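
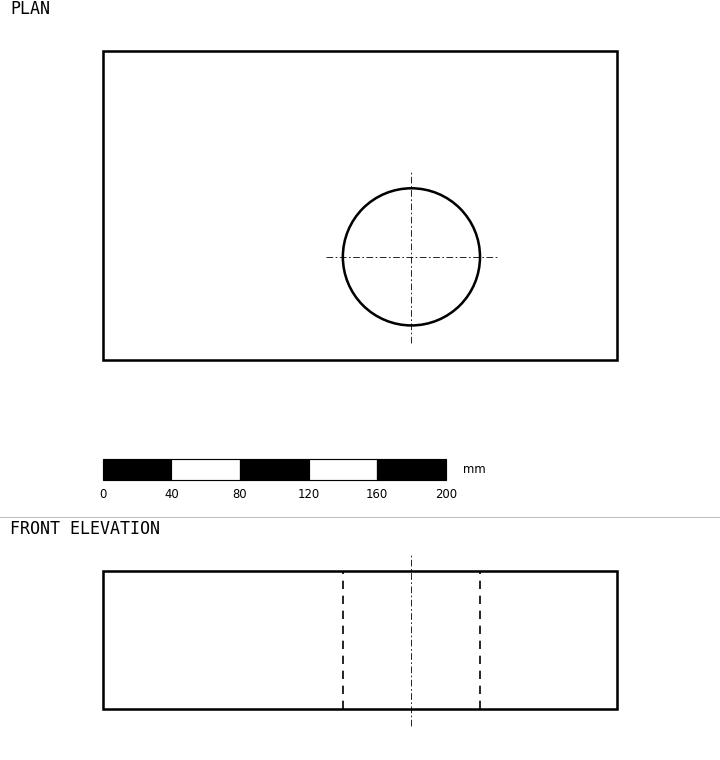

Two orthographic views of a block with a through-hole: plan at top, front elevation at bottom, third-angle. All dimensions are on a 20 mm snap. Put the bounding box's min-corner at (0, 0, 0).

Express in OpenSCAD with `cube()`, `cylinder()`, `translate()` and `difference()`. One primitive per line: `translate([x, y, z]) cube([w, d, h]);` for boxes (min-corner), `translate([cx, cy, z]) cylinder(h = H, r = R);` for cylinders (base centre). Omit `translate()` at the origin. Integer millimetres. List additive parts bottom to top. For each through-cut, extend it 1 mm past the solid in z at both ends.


difference() {
  cube([300, 180, 80]);
  translate([180, 60, -1]) cylinder(h = 82, r = 40);
}


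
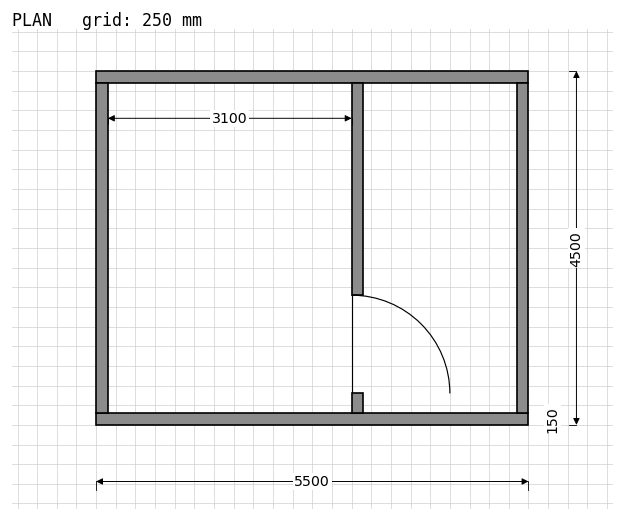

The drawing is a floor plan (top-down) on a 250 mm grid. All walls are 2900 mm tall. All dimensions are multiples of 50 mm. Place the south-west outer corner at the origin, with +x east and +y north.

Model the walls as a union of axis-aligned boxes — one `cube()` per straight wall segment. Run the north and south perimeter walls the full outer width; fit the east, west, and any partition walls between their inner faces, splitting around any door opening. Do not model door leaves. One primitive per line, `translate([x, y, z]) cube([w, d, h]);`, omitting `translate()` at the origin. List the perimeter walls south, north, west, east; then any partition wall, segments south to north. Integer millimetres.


cube([5500, 150, 2900]);
translate([0, 4350, 0]) cube([5500, 150, 2900]);
translate([0, 150, 0]) cube([150, 4200, 2900]);
translate([5350, 150, 0]) cube([150, 4200, 2900]);
translate([3250, 150, 0]) cube([150, 250, 2900]);
translate([3250, 1650, 0]) cube([150, 2700, 2900]);


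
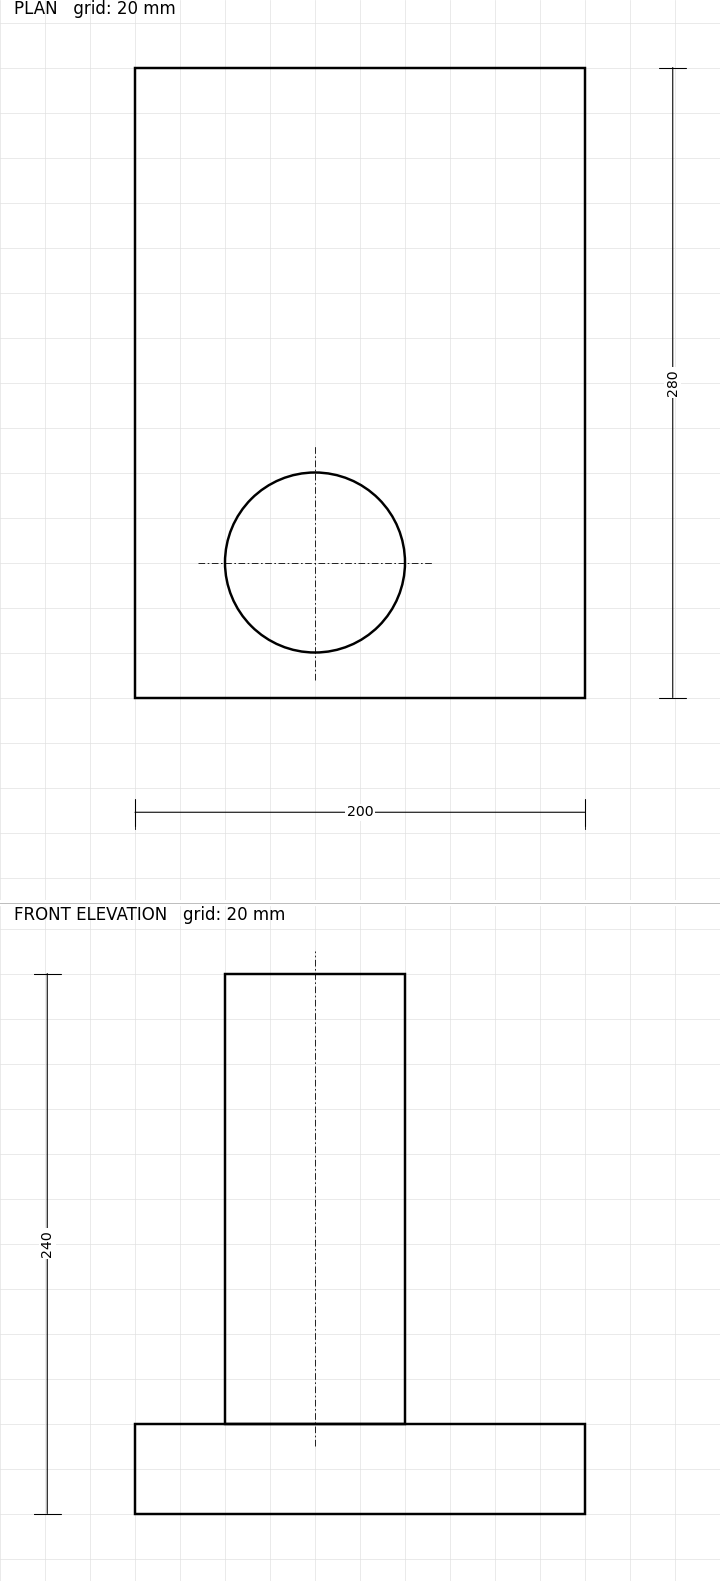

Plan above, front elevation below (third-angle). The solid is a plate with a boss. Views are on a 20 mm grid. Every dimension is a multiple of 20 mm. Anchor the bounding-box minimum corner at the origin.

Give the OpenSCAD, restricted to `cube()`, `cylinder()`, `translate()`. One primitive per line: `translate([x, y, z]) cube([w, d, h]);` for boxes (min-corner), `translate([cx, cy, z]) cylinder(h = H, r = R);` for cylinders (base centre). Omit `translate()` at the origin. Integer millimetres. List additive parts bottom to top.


cube([200, 280, 40]);
translate([80, 60, 40]) cylinder(h = 200, r = 40);


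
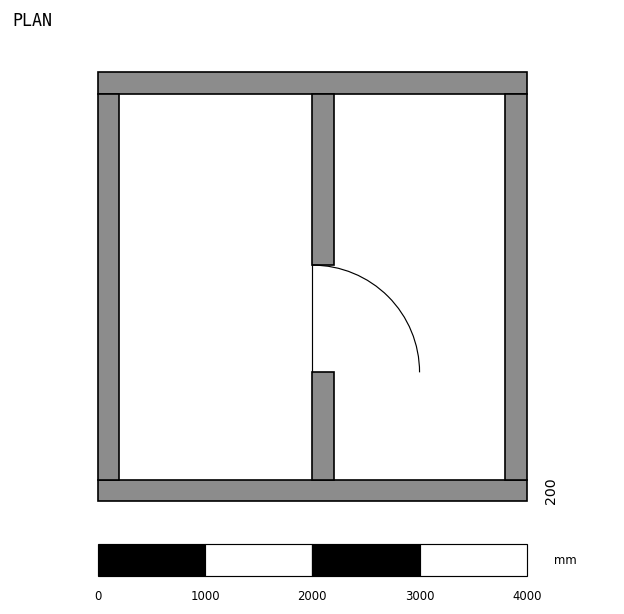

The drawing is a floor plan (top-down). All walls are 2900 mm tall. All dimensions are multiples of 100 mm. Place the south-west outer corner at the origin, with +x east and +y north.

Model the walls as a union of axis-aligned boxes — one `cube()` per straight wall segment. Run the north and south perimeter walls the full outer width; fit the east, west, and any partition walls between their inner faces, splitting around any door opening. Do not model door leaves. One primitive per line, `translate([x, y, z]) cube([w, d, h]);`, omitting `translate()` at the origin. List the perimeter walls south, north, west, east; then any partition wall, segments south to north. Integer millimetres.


cube([4000, 200, 2900]);
translate([0, 3800, 0]) cube([4000, 200, 2900]);
translate([0, 200, 0]) cube([200, 3600, 2900]);
translate([3800, 200, 0]) cube([200, 3600, 2900]);
translate([2000, 200, 0]) cube([200, 1000, 2900]);
translate([2000, 2200, 0]) cube([200, 1600, 2900]);


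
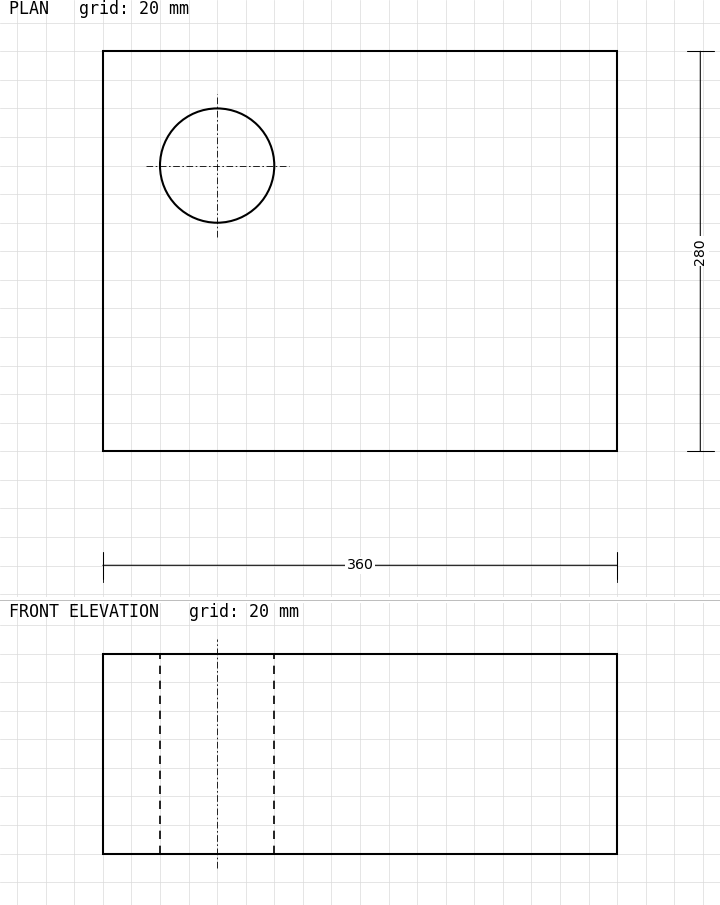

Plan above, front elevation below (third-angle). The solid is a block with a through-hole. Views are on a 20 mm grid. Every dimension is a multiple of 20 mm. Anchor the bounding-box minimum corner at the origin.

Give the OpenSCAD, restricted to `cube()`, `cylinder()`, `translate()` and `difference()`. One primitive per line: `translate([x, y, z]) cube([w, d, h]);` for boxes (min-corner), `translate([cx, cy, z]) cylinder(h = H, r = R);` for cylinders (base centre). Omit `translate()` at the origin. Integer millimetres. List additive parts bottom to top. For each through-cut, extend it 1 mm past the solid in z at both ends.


difference() {
  cube([360, 280, 140]);
  translate([80, 200, -1]) cylinder(h = 142, r = 40);
}


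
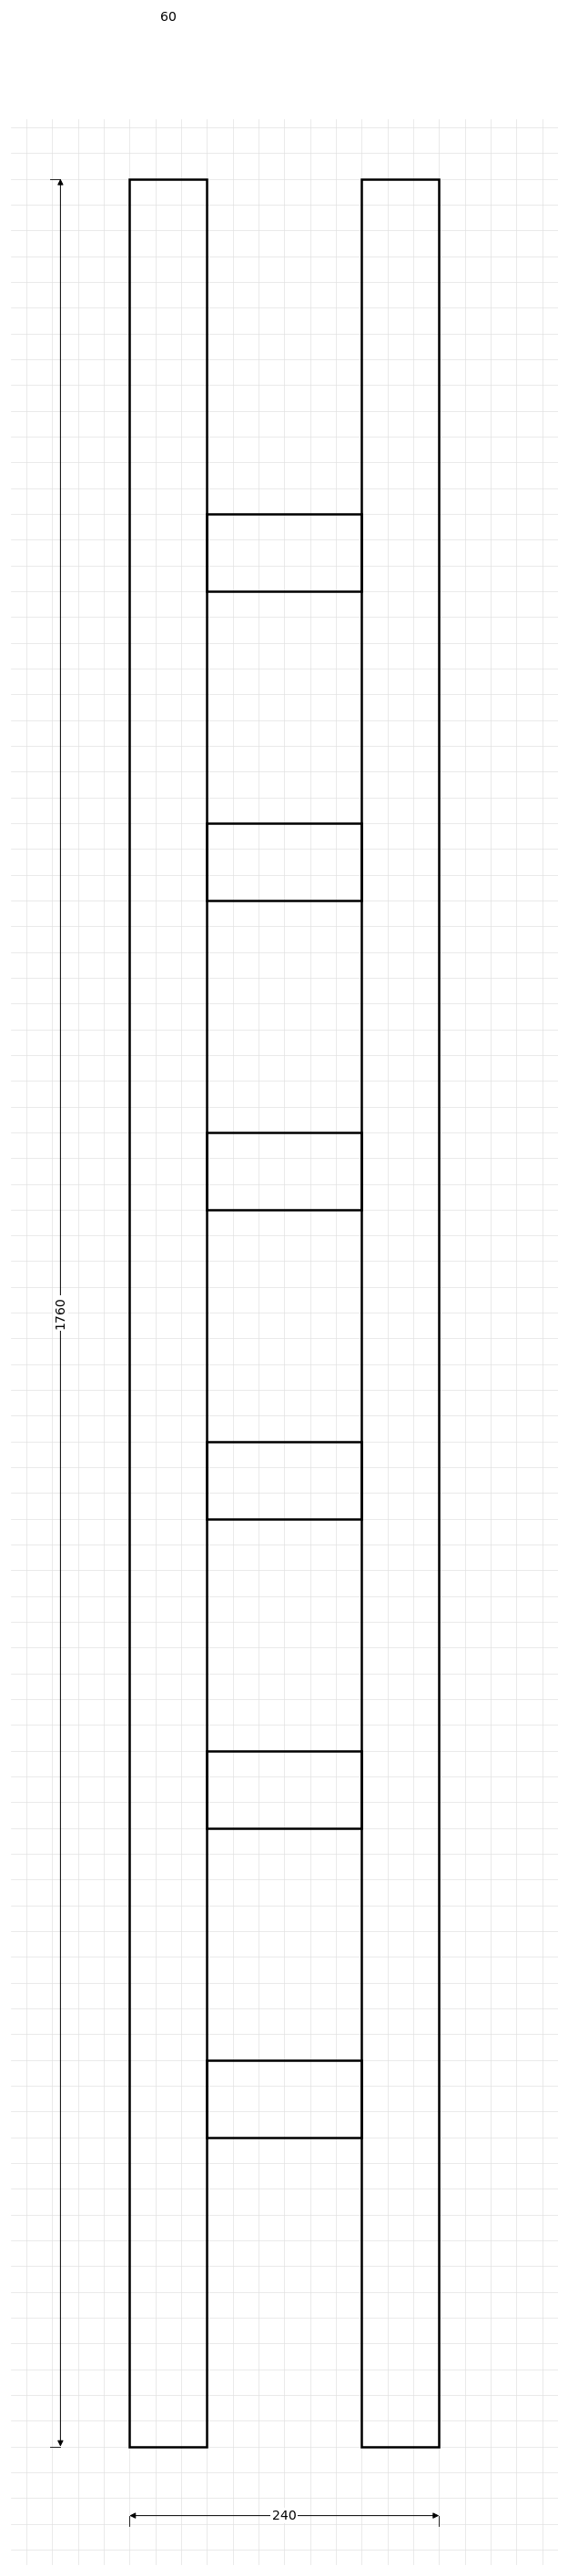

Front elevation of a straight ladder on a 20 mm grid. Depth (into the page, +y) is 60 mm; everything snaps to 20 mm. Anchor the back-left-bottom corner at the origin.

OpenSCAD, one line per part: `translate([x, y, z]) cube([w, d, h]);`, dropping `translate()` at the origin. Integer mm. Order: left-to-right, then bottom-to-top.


cube([60, 60, 1760]);
translate([60, 0, 240]) cube([120, 60, 60]);
translate([60, 0, 480]) cube([120, 60, 60]);
translate([60, 0, 720]) cube([120, 60, 60]);
translate([60, 0, 960]) cube([120, 60, 60]);
translate([60, 0, 1200]) cube([120, 60, 60]);
translate([60, 0, 1440]) cube([120, 60, 60]);
translate([180, 0, 0]) cube([60, 60, 1760]);


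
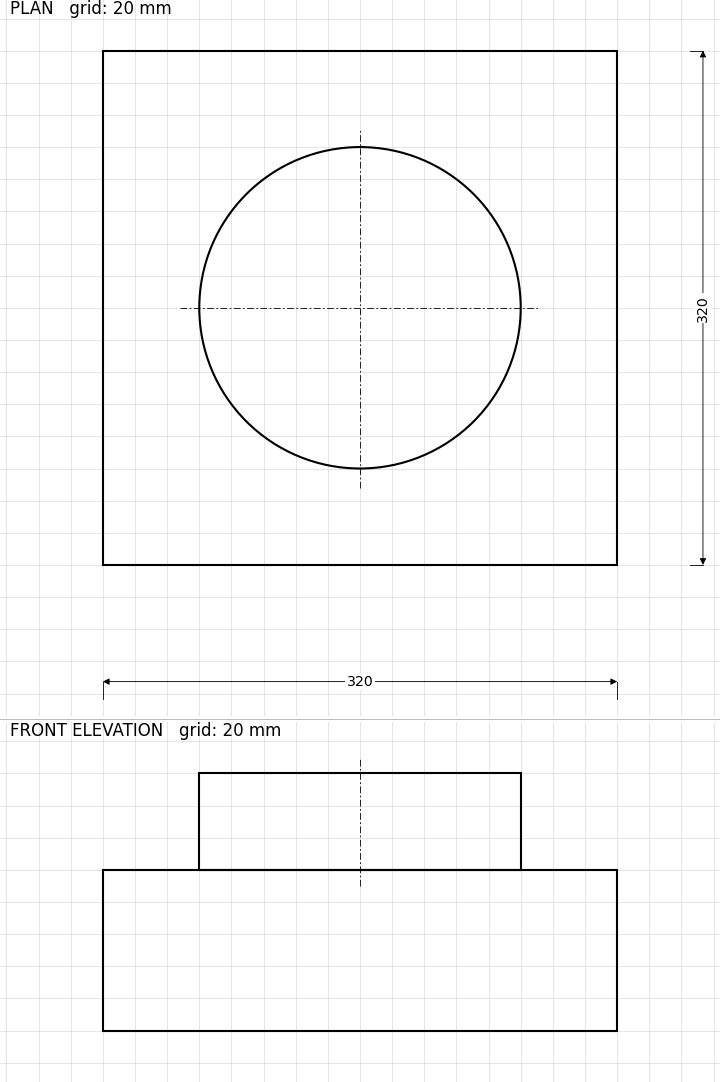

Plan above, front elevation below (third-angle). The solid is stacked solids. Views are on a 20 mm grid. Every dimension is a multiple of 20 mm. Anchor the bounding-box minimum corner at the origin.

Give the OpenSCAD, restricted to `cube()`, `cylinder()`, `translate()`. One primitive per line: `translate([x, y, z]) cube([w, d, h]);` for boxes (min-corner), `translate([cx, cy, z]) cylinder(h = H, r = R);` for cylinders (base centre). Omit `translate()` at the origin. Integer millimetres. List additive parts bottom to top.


cube([320, 320, 100]);
translate([160, 160, 100]) cylinder(h = 60, r = 100);


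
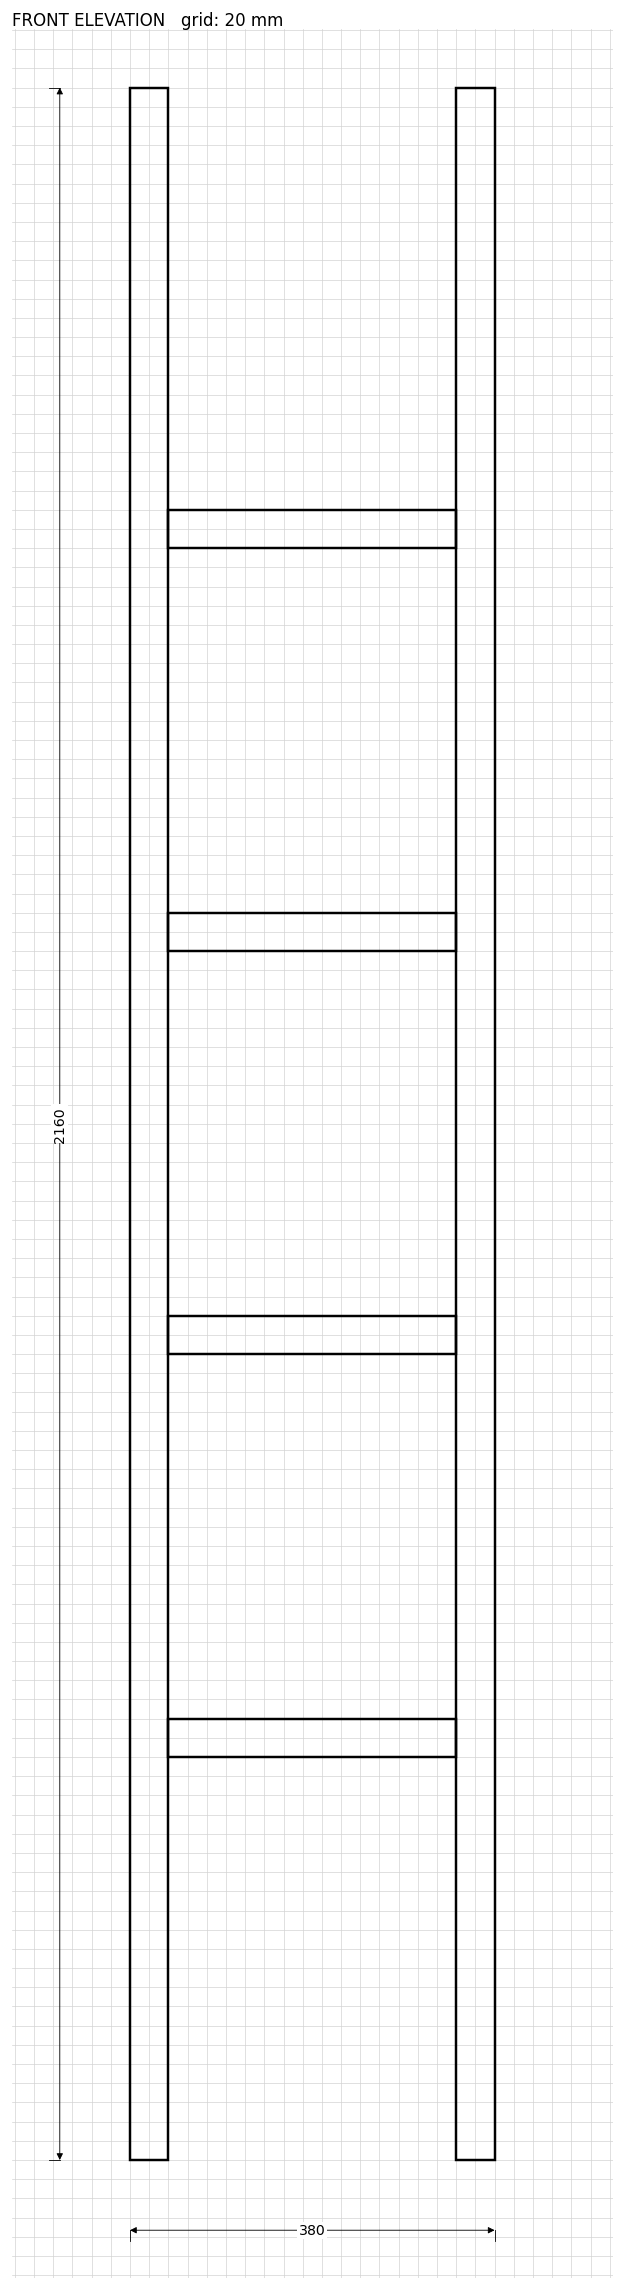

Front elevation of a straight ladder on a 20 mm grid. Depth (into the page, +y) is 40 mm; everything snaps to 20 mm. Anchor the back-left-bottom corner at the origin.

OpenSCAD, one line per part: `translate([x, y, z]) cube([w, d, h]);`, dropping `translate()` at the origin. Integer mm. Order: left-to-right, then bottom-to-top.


cube([40, 40, 2160]);
translate([40, 0, 420]) cube([300, 40, 40]);
translate([40, 0, 840]) cube([300, 40, 40]);
translate([40, 0, 1260]) cube([300, 40, 40]);
translate([40, 0, 1680]) cube([300, 40, 40]);
translate([340, 0, 0]) cube([40, 40, 2160]);


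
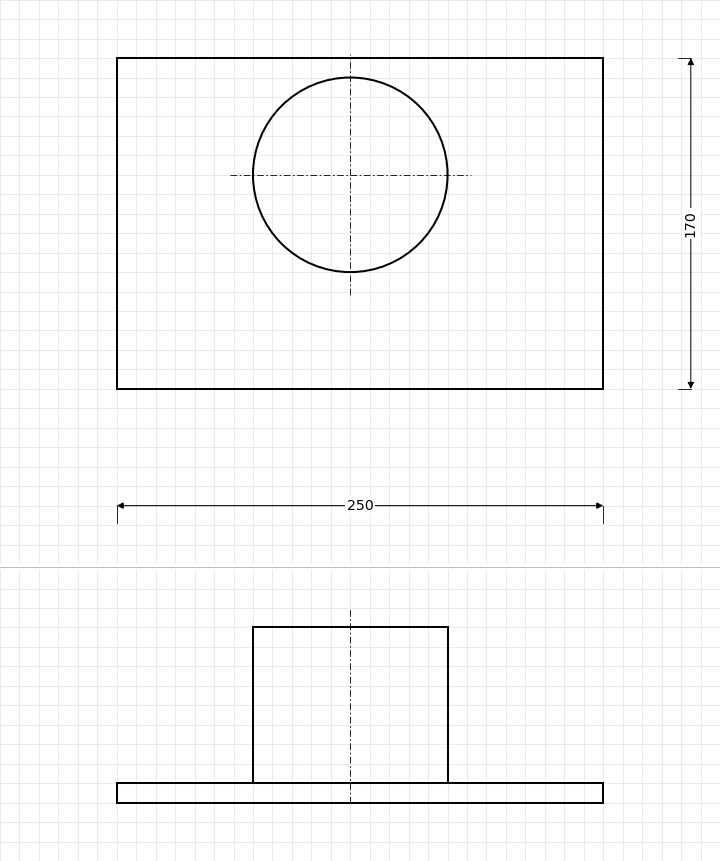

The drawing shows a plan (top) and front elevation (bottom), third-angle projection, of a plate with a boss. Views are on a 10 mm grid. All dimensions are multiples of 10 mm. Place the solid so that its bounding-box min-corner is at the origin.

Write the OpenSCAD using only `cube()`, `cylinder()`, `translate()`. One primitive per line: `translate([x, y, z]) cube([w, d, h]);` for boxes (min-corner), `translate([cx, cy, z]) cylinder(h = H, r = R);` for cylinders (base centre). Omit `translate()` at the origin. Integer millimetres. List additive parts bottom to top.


cube([250, 170, 10]);
translate([120, 110, 10]) cylinder(h = 80, r = 50);


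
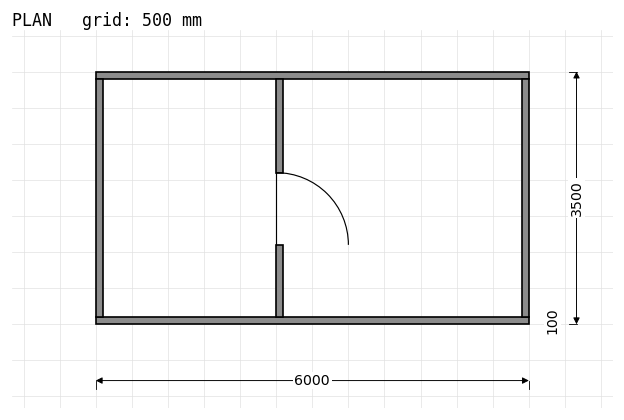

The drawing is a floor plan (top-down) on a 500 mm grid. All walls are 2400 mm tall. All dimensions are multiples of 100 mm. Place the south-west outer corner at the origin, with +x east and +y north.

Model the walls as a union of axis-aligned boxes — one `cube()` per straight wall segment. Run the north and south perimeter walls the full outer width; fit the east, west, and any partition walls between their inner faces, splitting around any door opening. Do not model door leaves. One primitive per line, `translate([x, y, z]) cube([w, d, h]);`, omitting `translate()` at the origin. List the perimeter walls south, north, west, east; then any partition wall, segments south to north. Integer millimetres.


cube([6000, 100, 2400]);
translate([0, 3400, 0]) cube([6000, 100, 2400]);
translate([0, 100, 0]) cube([100, 3300, 2400]);
translate([5900, 100, 0]) cube([100, 3300, 2400]);
translate([2500, 100, 0]) cube([100, 1000, 2400]);
translate([2500, 2100, 0]) cube([100, 1300, 2400]);


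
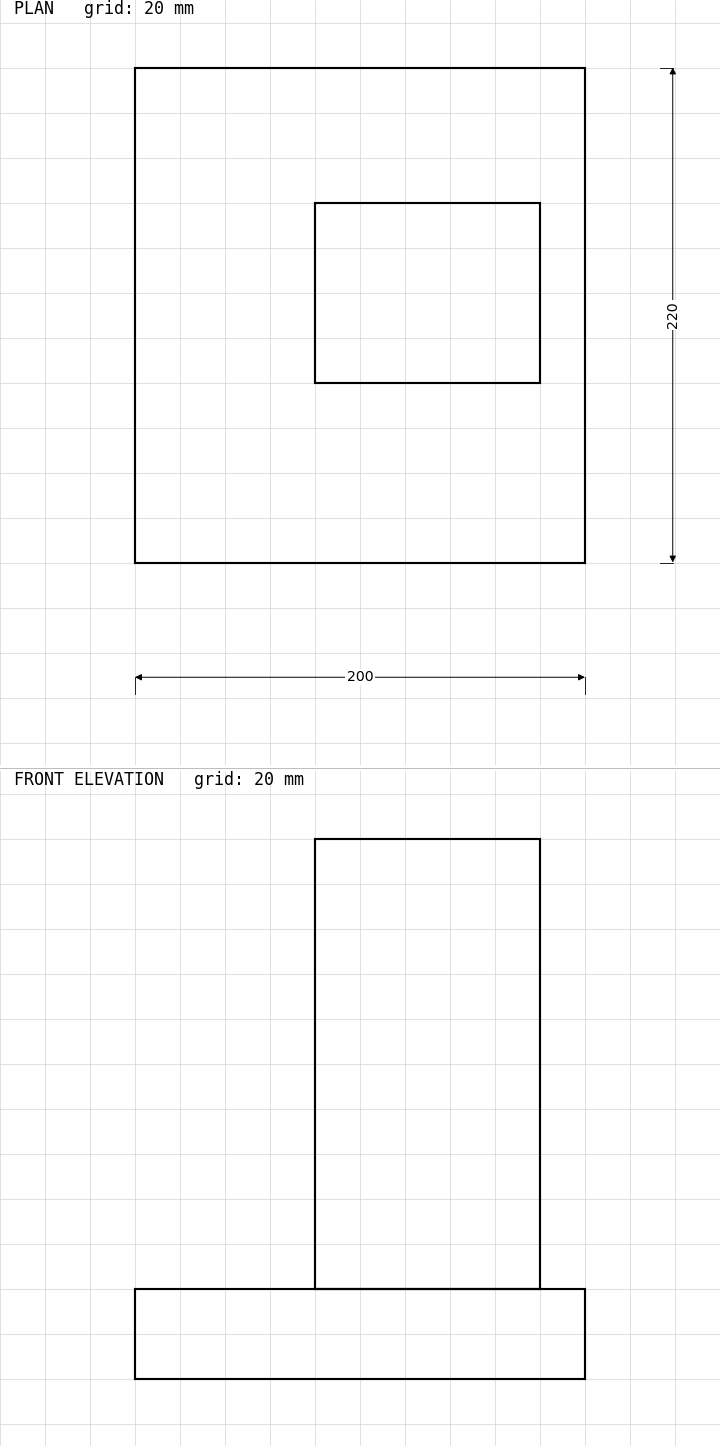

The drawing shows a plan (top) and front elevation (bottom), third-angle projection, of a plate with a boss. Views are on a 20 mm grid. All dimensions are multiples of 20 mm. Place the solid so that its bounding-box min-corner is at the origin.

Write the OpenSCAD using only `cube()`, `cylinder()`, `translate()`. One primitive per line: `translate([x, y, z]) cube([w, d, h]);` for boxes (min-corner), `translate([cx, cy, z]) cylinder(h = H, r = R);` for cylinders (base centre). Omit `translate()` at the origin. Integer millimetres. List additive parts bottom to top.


cube([200, 220, 40]);
translate([80, 80, 40]) cube([100, 80, 200]);


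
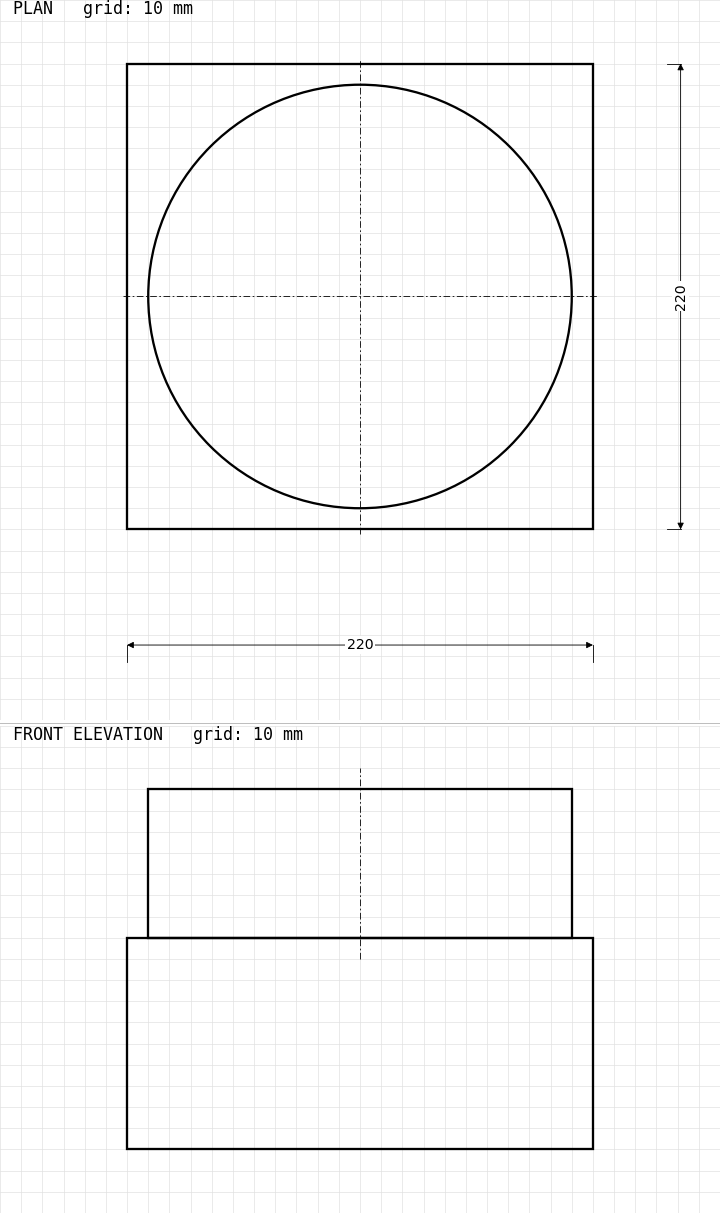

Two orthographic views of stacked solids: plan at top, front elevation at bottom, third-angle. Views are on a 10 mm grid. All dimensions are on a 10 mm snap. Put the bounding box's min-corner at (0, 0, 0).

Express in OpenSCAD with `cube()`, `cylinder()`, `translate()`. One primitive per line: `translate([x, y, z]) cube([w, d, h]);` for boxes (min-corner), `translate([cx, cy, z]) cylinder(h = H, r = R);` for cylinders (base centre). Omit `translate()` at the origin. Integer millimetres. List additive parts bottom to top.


cube([220, 220, 100]);
translate([110, 110, 100]) cylinder(h = 70, r = 100);


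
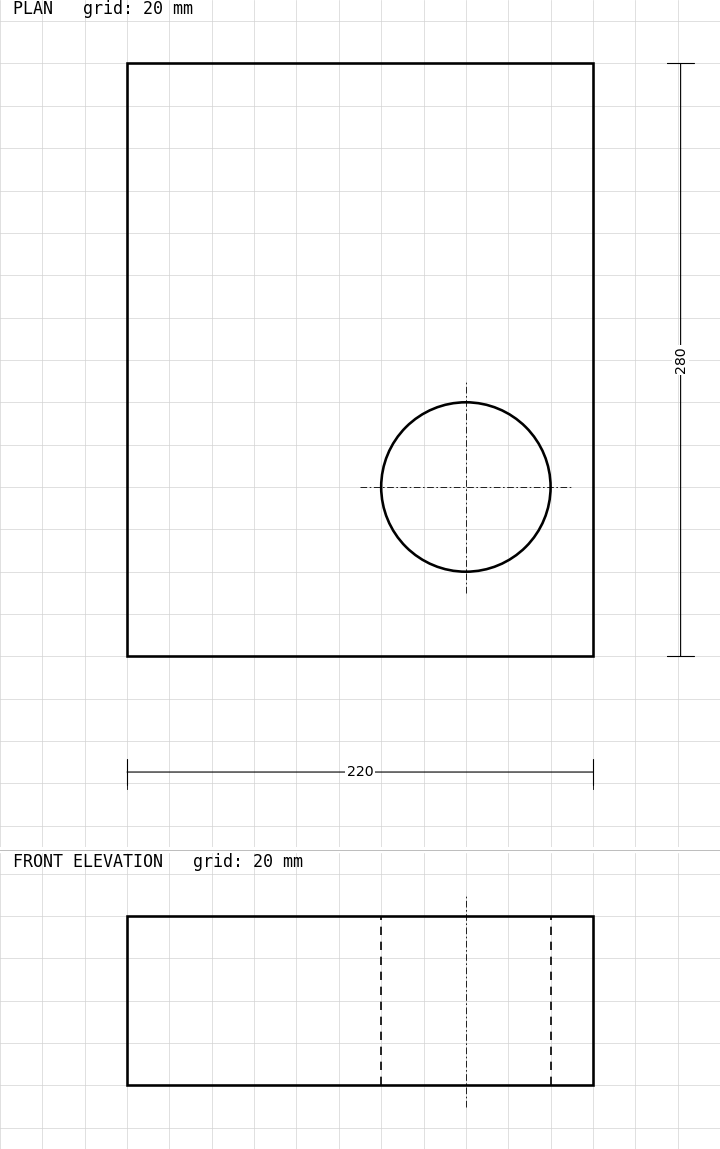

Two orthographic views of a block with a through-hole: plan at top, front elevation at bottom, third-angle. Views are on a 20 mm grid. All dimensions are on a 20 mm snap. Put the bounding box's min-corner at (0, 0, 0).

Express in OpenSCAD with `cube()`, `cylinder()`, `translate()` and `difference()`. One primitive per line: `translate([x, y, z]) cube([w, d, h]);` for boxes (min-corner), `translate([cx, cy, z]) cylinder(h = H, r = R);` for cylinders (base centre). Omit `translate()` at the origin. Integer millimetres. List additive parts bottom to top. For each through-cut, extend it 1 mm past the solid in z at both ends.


difference() {
  cube([220, 280, 80]);
  translate([160, 80, -1]) cylinder(h = 82, r = 40);
}


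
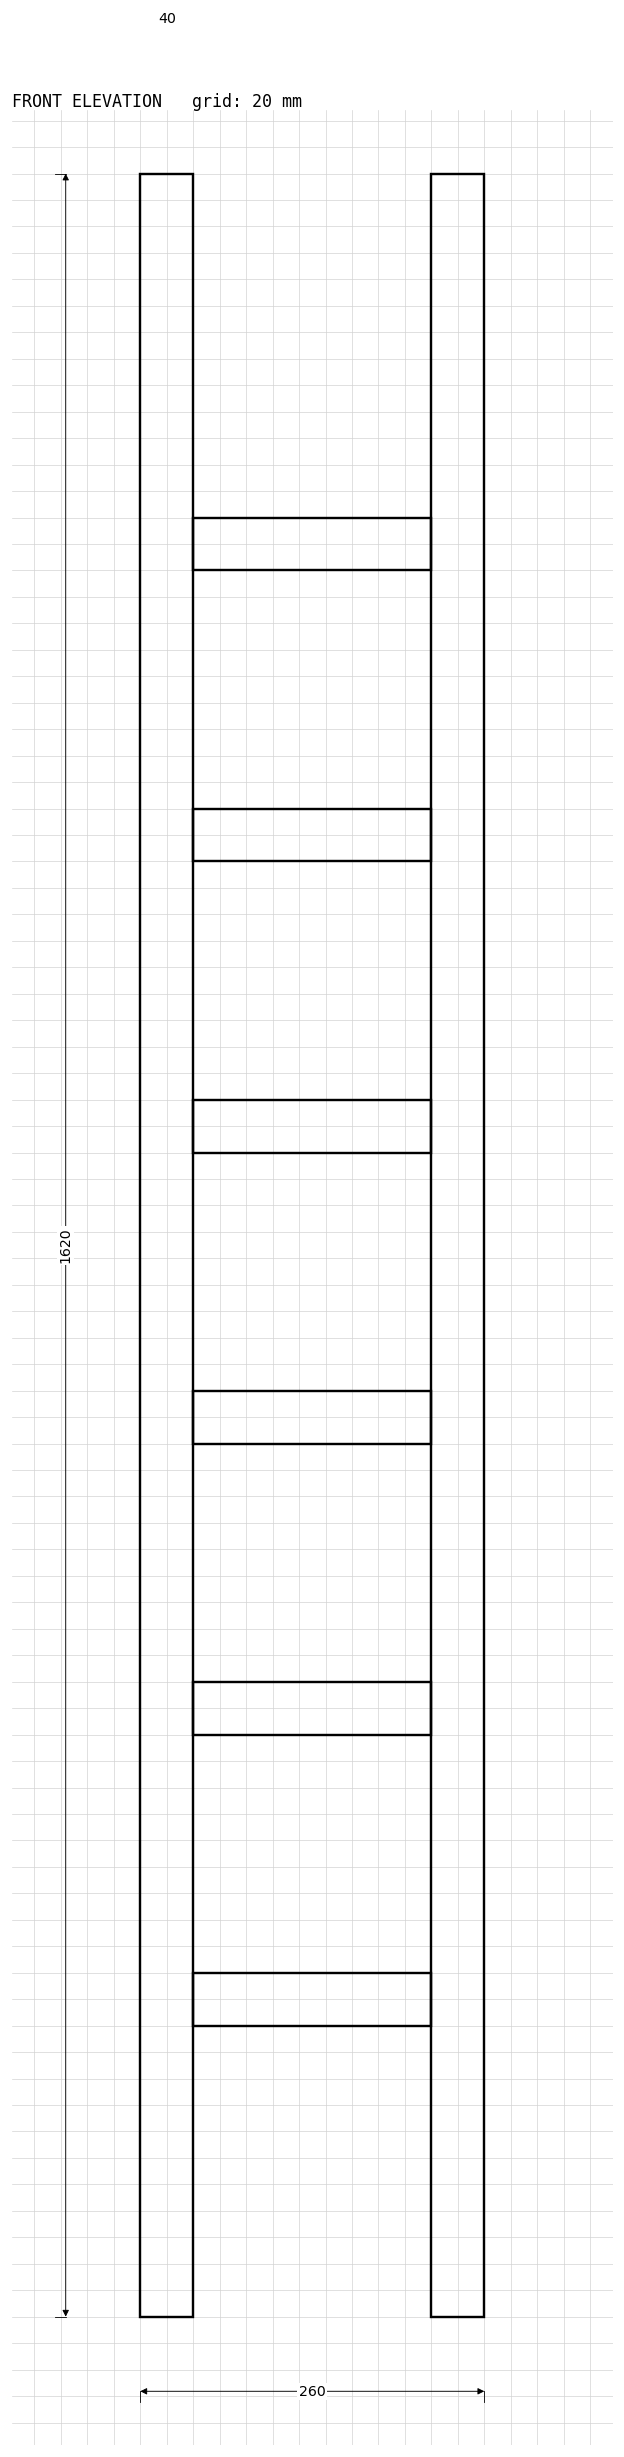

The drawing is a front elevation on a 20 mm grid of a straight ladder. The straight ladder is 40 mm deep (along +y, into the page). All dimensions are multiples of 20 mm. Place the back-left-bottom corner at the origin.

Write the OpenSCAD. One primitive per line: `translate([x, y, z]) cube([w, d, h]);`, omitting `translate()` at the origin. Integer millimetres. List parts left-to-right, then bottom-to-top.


cube([40, 40, 1620]);
translate([40, 0, 220]) cube([180, 40, 40]);
translate([40, 0, 440]) cube([180, 40, 40]);
translate([40, 0, 660]) cube([180, 40, 40]);
translate([40, 0, 880]) cube([180, 40, 40]);
translate([40, 0, 1100]) cube([180, 40, 40]);
translate([40, 0, 1320]) cube([180, 40, 40]);
translate([220, 0, 0]) cube([40, 40, 1620]);


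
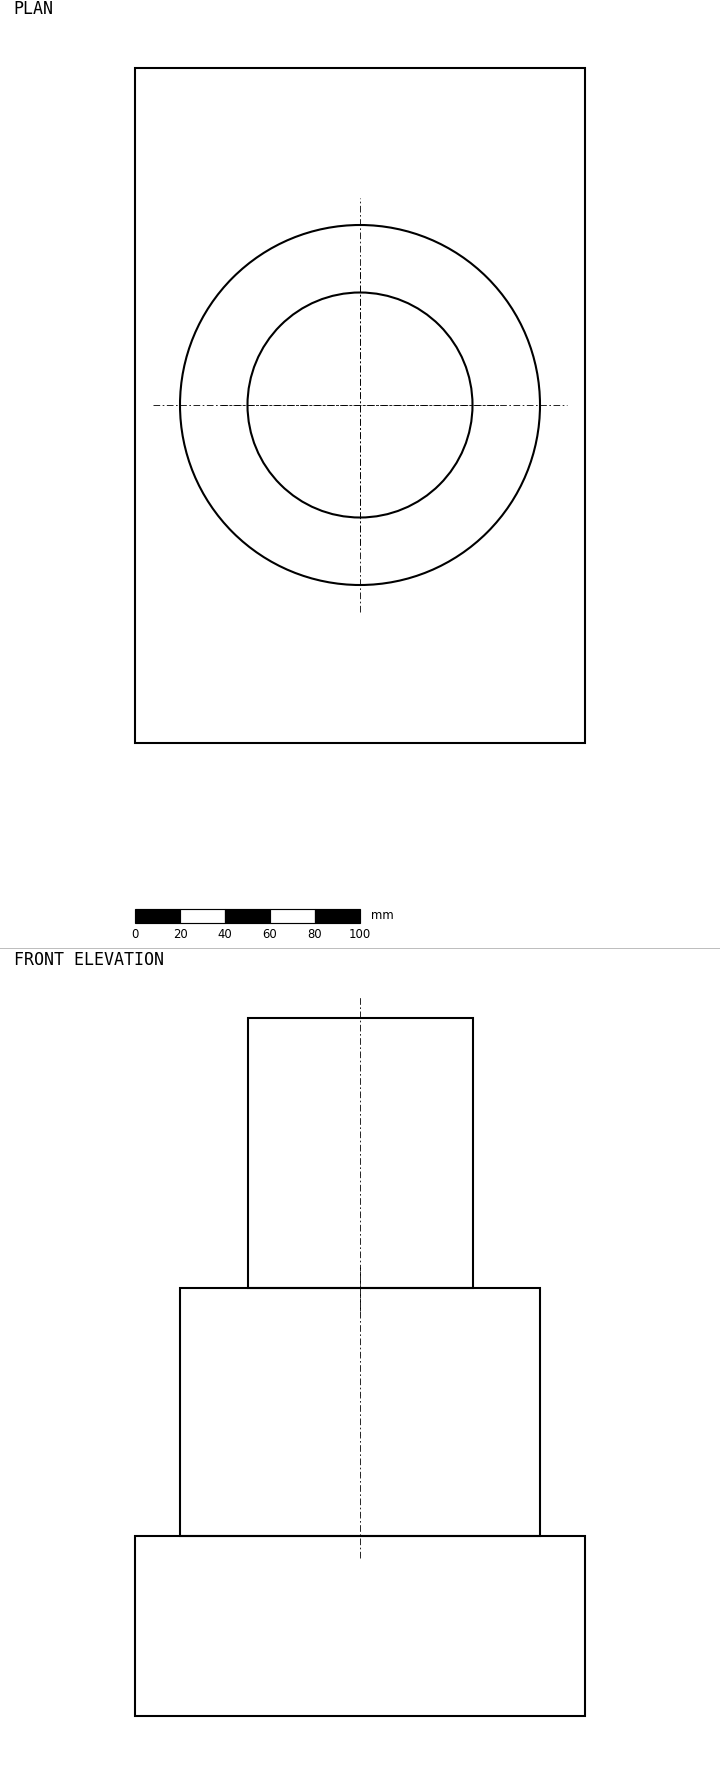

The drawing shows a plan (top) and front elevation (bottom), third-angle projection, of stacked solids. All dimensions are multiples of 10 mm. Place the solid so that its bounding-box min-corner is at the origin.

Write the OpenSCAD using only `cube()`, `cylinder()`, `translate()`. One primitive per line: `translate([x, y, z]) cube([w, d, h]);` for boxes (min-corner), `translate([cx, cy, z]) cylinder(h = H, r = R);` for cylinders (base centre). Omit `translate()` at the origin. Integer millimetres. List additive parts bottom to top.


cube([200, 300, 80]);
translate([100, 150, 80]) cylinder(h = 110, r = 80);
translate([100, 150, 190]) cylinder(h = 120, r = 50);


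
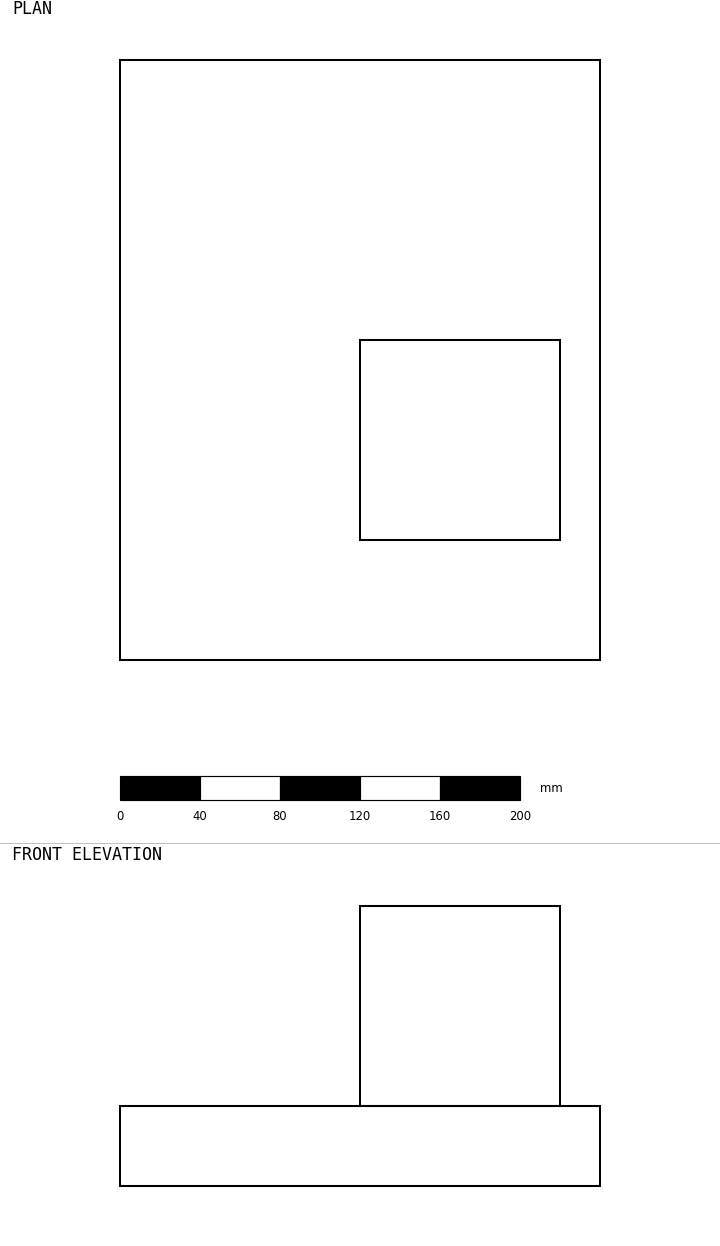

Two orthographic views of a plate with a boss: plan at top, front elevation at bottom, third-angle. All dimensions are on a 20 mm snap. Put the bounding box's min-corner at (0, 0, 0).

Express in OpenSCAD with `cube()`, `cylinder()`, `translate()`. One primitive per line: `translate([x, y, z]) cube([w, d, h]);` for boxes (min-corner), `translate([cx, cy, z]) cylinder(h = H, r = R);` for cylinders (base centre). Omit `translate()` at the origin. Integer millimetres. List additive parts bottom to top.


cube([240, 300, 40]);
translate([120, 60, 40]) cube([100, 100, 100]);


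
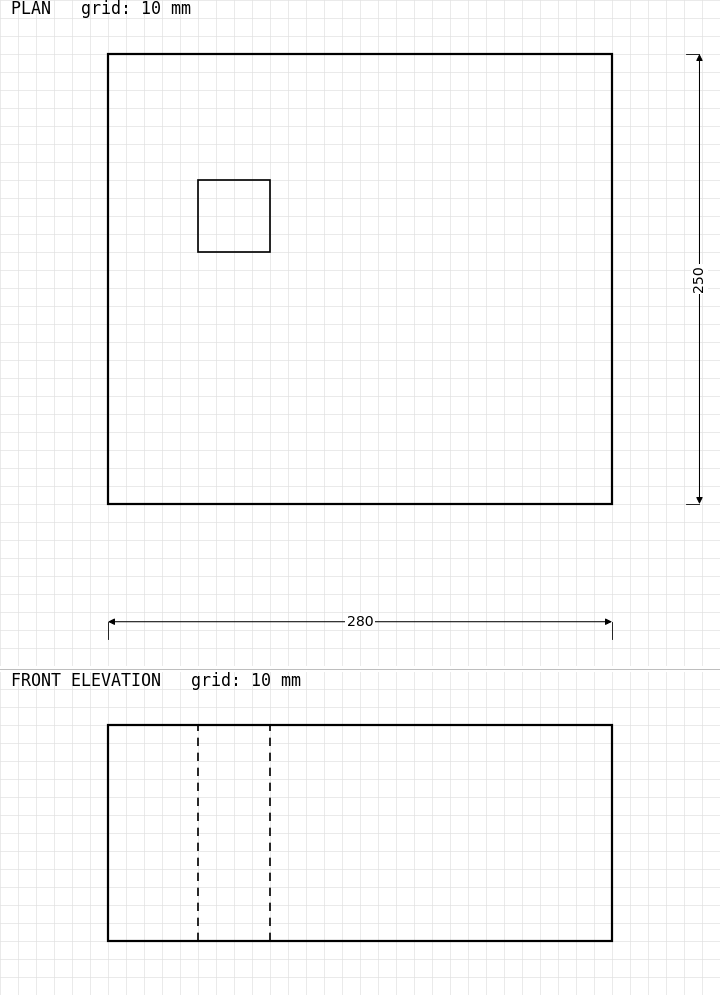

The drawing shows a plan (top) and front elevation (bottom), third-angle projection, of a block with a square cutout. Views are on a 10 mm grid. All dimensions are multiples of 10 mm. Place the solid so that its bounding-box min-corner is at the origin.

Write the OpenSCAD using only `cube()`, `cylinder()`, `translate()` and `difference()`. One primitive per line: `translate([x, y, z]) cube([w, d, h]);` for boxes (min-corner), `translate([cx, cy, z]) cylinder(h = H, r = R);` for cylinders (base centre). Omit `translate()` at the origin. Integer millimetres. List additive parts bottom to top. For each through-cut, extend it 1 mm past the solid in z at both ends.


difference() {
  cube([280, 250, 120]);
  translate([50, 140, -1]) cube([40, 40, 122]);
}


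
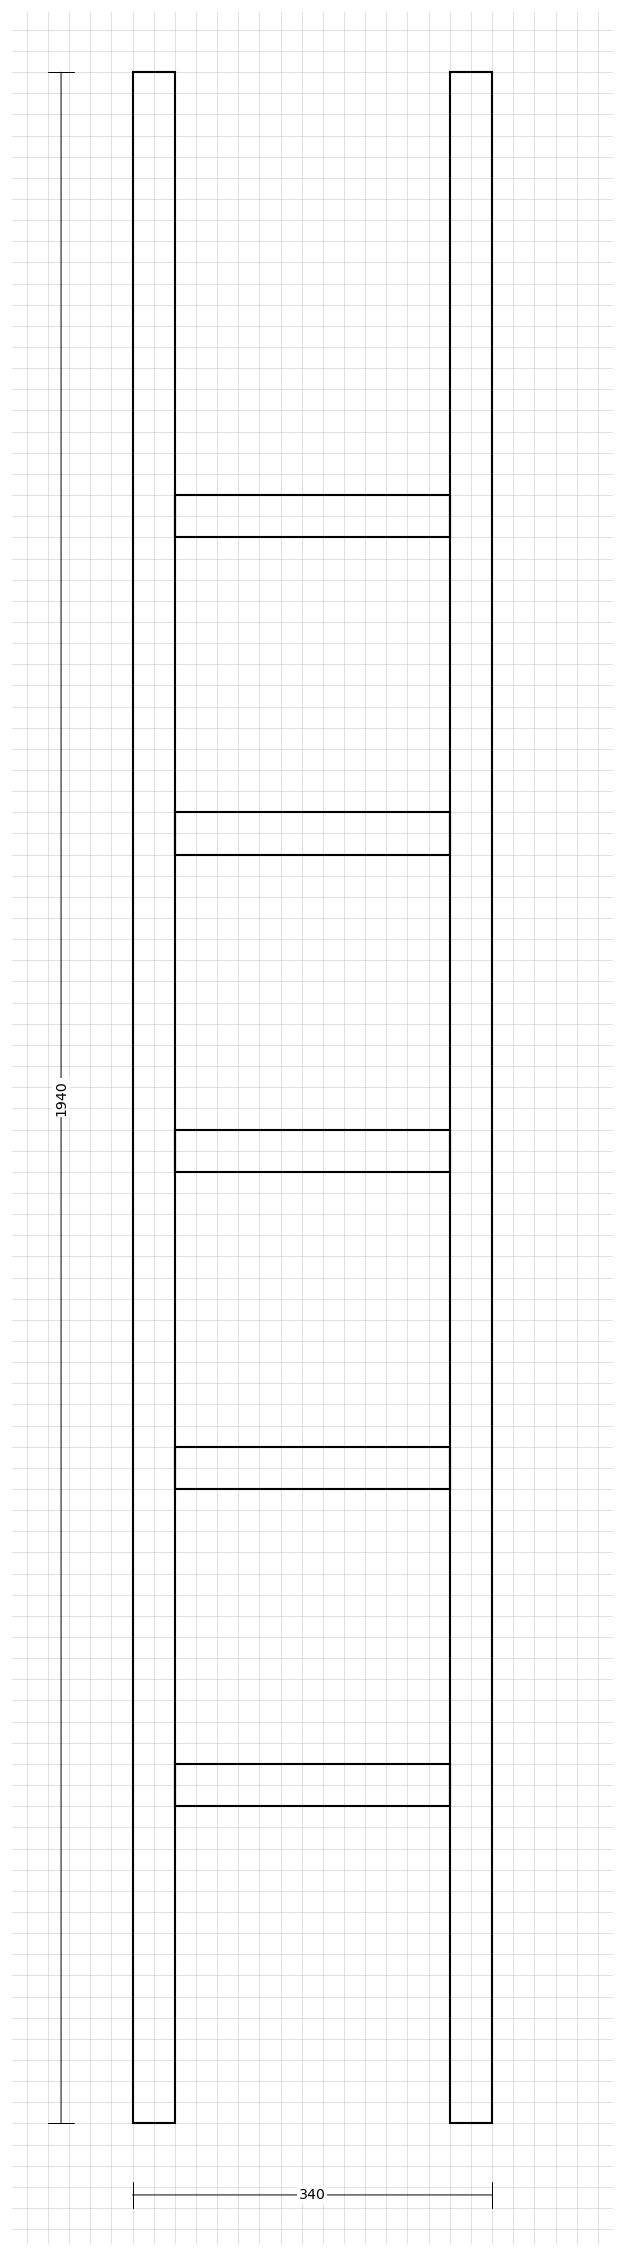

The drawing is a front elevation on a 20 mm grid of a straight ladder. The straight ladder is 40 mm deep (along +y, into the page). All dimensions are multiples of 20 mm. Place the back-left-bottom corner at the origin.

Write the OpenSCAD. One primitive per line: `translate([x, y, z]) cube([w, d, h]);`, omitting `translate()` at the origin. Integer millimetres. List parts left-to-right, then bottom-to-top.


cube([40, 40, 1940]);
translate([40, 0, 300]) cube([260, 40, 40]);
translate([40, 0, 600]) cube([260, 40, 40]);
translate([40, 0, 900]) cube([260, 40, 40]);
translate([40, 0, 1200]) cube([260, 40, 40]);
translate([40, 0, 1500]) cube([260, 40, 40]);
translate([300, 0, 0]) cube([40, 40, 1940]);


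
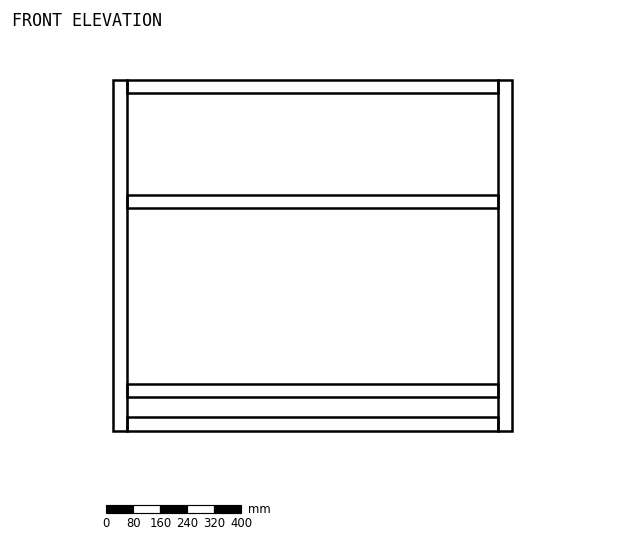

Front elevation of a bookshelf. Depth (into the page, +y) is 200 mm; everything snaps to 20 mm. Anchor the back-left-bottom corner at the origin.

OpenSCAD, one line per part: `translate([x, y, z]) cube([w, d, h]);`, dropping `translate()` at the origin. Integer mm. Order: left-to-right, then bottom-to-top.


cube([40, 200, 1040]);
translate([40, 0, 0]) cube([1100, 200, 40]);
translate([40, 0, 100]) cube([1100, 200, 40]);
translate([40, 0, 660]) cube([1100, 200, 40]);
translate([40, 0, 1000]) cube([1100, 200, 40]);
translate([1140, 0, 0]) cube([40, 200, 1040]);


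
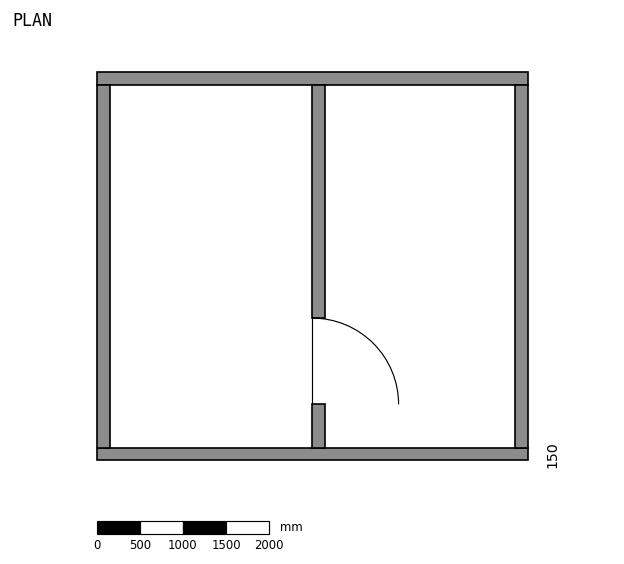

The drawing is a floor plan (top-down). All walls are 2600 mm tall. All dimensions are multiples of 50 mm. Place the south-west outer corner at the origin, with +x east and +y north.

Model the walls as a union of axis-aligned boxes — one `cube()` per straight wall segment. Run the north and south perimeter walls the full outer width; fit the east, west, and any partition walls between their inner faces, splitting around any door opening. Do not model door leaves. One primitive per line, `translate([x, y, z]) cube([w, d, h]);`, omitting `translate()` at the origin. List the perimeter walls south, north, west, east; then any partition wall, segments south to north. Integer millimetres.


cube([5000, 150, 2600]);
translate([0, 4350, 0]) cube([5000, 150, 2600]);
translate([0, 150, 0]) cube([150, 4200, 2600]);
translate([4850, 150, 0]) cube([150, 4200, 2600]);
translate([2500, 150, 0]) cube([150, 500, 2600]);
translate([2500, 1650, 0]) cube([150, 2700, 2600]);


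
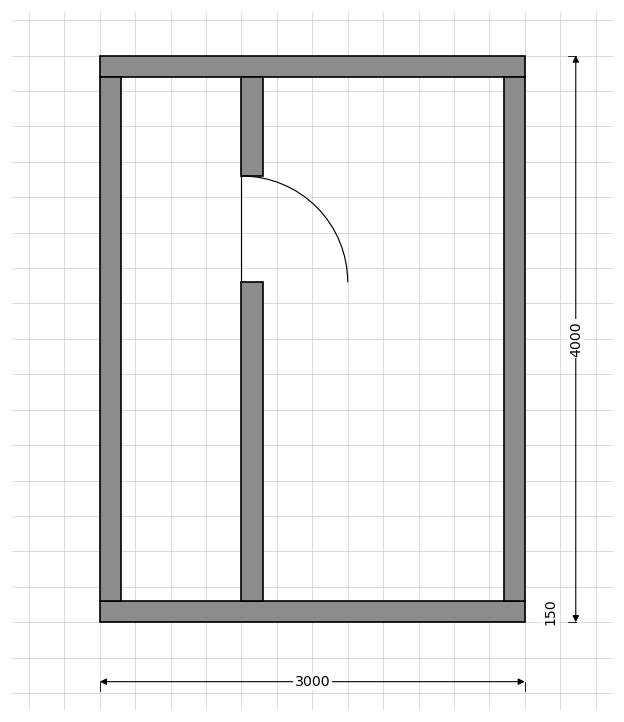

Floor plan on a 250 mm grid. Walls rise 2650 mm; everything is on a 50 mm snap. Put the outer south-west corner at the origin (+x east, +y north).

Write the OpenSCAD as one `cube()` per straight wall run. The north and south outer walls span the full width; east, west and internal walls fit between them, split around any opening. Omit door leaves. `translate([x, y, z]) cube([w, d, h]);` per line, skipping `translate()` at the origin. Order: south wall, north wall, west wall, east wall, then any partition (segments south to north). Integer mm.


cube([3000, 150, 2650]);
translate([0, 3850, 0]) cube([3000, 150, 2650]);
translate([0, 150, 0]) cube([150, 3700, 2650]);
translate([2850, 150, 0]) cube([150, 3700, 2650]);
translate([1000, 150, 0]) cube([150, 2250, 2650]);
translate([1000, 3150, 0]) cube([150, 700, 2650]);


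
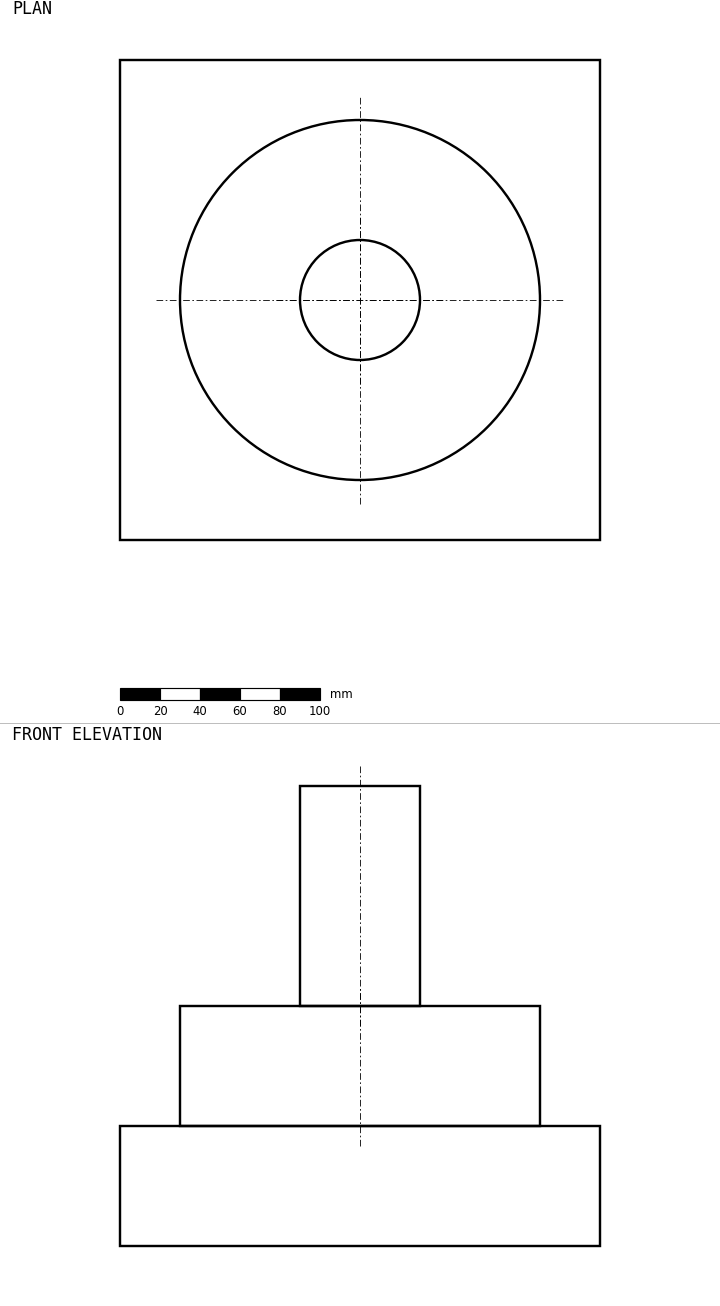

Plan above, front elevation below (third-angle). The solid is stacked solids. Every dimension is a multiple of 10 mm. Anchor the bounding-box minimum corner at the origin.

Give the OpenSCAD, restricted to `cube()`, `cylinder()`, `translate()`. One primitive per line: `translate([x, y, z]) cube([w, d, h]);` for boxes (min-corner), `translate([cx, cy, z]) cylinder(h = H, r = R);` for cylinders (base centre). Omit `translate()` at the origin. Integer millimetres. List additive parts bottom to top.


cube([240, 240, 60]);
translate([120, 120, 60]) cylinder(h = 60, r = 90);
translate([120, 120, 120]) cylinder(h = 110, r = 30);


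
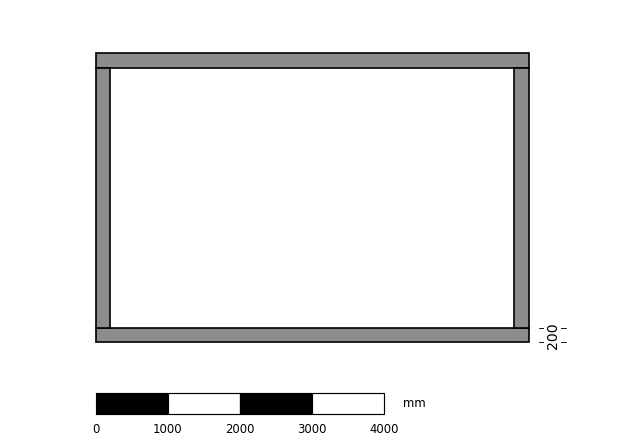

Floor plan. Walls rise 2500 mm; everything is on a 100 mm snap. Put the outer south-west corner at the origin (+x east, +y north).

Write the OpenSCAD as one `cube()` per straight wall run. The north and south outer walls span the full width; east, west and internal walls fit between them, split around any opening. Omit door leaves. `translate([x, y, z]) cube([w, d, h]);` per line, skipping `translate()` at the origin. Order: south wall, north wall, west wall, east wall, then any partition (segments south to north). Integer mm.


cube([6000, 200, 2500]);
translate([0, 3800, 0]) cube([6000, 200, 2500]);
translate([0, 200, 0]) cube([200, 3600, 2500]);
translate([5800, 200, 0]) cube([200, 3600, 2500]);


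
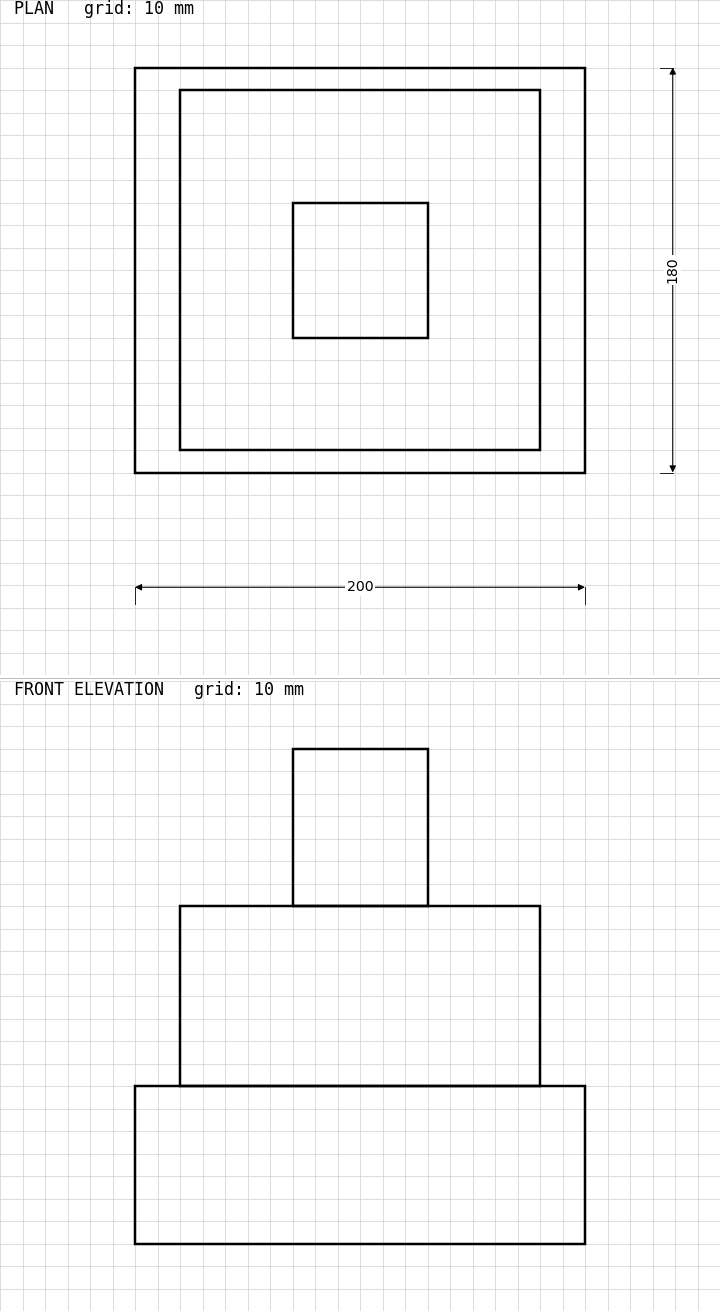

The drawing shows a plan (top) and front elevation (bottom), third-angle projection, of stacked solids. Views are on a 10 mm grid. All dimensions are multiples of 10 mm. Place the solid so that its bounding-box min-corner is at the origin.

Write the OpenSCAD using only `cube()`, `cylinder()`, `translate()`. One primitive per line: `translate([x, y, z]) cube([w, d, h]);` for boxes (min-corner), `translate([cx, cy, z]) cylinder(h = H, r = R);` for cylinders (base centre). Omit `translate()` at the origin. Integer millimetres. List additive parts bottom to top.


cube([200, 180, 70]);
translate([20, 10, 70]) cube([160, 160, 80]);
translate([70, 60, 150]) cube([60, 60, 70]);


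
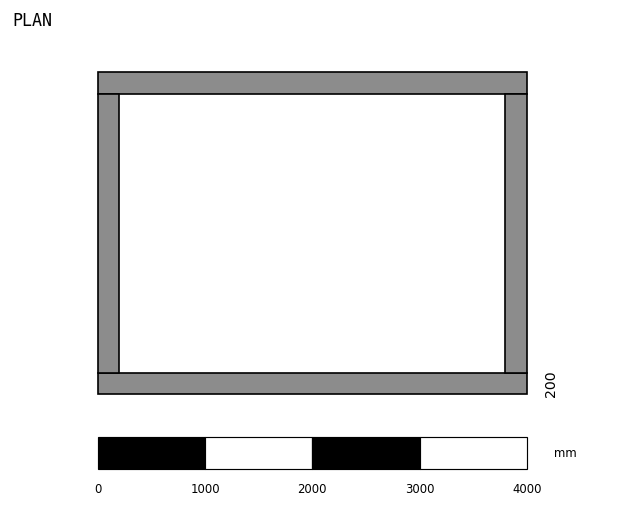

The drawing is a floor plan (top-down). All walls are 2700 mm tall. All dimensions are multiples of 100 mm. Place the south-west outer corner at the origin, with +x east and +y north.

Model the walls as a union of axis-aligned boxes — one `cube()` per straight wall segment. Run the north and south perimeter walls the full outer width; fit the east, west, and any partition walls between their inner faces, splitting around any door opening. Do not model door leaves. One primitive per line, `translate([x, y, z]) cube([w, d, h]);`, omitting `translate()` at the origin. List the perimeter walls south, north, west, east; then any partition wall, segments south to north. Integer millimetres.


cube([4000, 200, 2700]);
translate([0, 2800, 0]) cube([4000, 200, 2700]);
translate([0, 200, 0]) cube([200, 2600, 2700]);
translate([3800, 200, 0]) cube([200, 2600, 2700]);


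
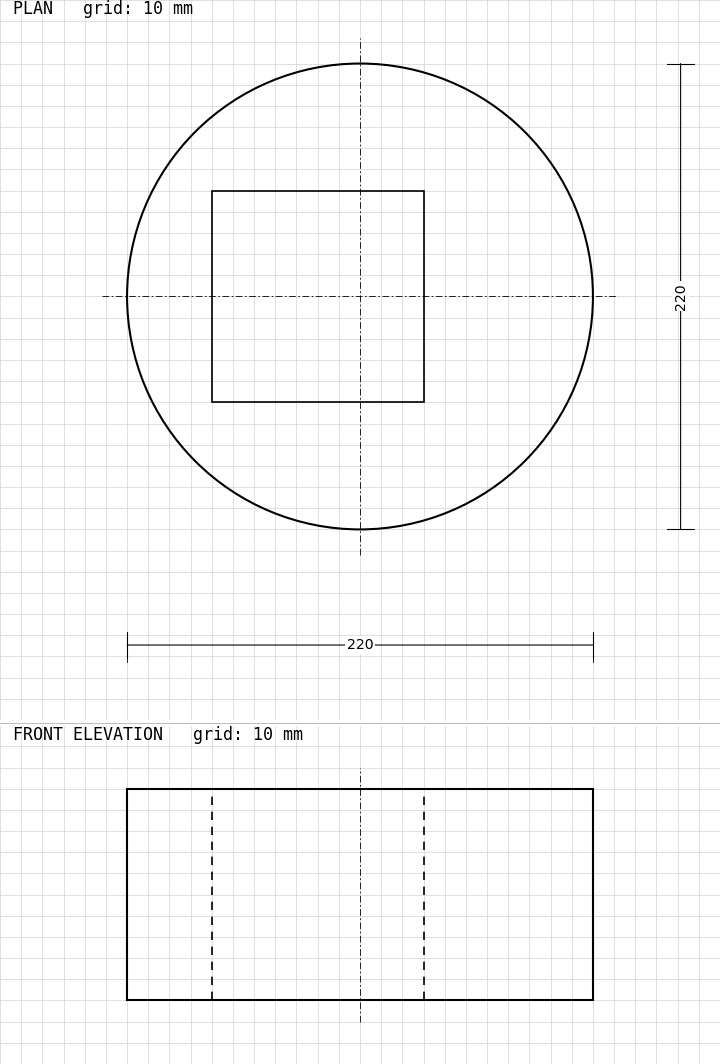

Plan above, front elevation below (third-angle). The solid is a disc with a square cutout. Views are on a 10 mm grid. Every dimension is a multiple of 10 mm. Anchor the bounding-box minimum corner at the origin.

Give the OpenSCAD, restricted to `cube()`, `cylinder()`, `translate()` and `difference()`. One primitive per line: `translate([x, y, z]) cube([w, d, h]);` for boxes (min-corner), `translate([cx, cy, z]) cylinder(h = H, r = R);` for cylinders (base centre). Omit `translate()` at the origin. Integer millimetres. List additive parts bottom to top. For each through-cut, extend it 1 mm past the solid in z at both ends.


difference() {
  translate([110, 110, 0]) cylinder(h = 100, r = 110);
  translate([40, 60, -1]) cube([100, 100, 102]);
}


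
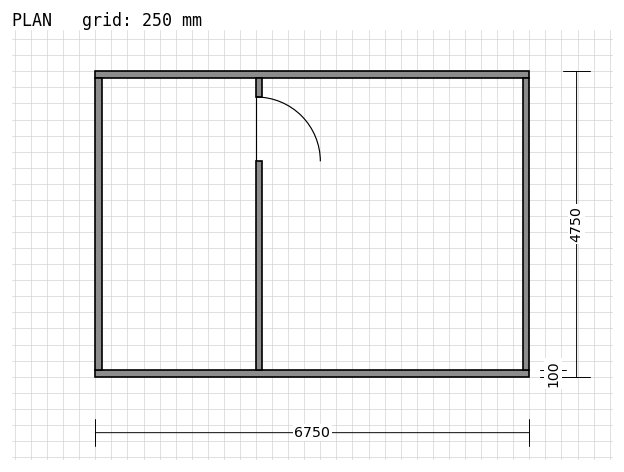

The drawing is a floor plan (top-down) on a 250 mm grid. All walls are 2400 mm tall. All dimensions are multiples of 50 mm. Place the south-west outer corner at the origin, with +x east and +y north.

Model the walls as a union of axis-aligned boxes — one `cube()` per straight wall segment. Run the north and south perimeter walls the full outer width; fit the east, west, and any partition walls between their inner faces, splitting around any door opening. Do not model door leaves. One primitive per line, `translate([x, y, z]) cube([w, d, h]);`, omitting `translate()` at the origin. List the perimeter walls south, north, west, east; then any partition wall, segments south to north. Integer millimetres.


cube([6750, 100, 2400]);
translate([0, 4650, 0]) cube([6750, 100, 2400]);
translate([0, 100, 0]) cube([100, 4550, 2400]);
translate([6650, 100, 0]) cube([100, 4550, 2400]);
translate([2500, 100, 0]) cube([100, 3250, 2400]);
translate([2500, 4350, 0]) cube([100, 300, 2400]);


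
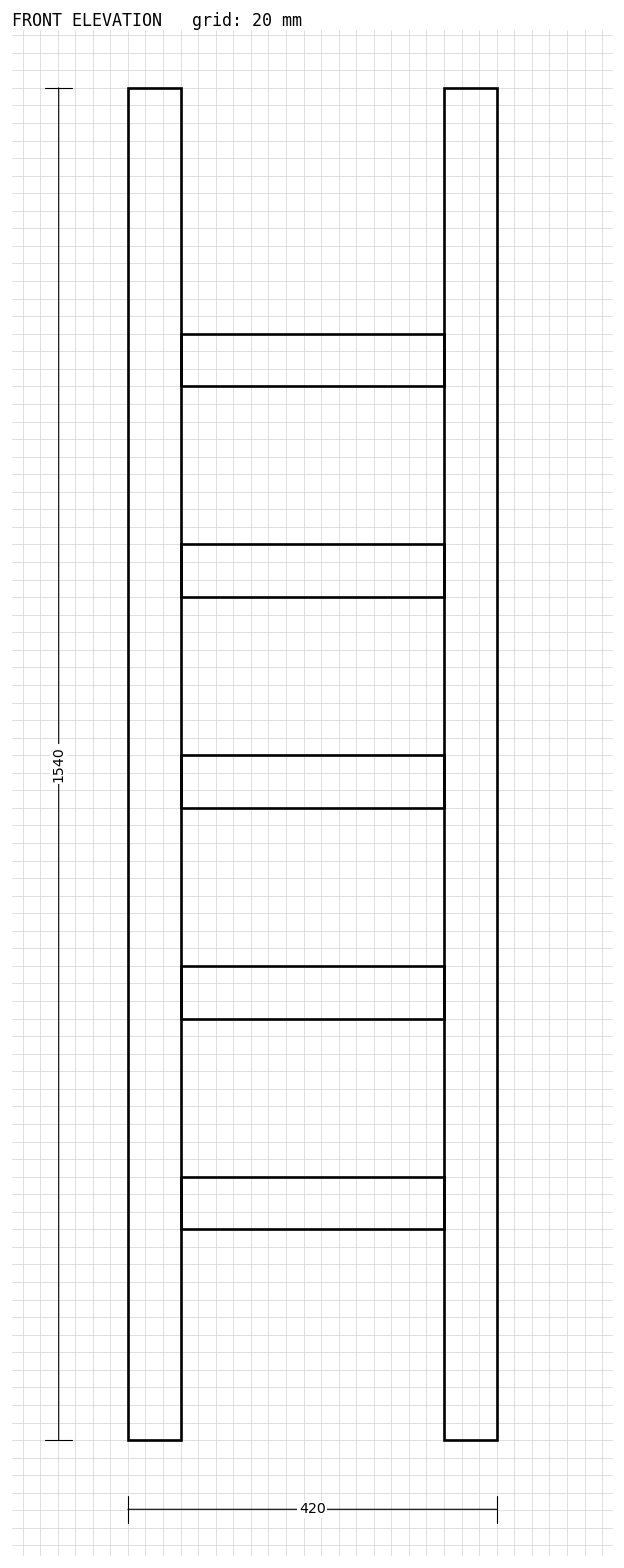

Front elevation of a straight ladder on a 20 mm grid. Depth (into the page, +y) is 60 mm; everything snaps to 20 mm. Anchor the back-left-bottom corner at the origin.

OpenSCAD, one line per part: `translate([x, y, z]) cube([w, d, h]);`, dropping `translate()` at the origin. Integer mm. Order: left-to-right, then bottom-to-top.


cube([60, 60, 1540]);
translate([60, 0, 240]) cube([300, 60, 60]);
translate([60, 0, 480]) cube([300, 60, 60]);
translate([60, 0, 720]) cube([300, 60, 60]);
translate([60, 0, 960]) cube([300, 60, 60]);
translate([60, 0, 1200]) cube([300, 60, 60]);
translate([360, 0, 0]) cube([60, 60, 1540]);


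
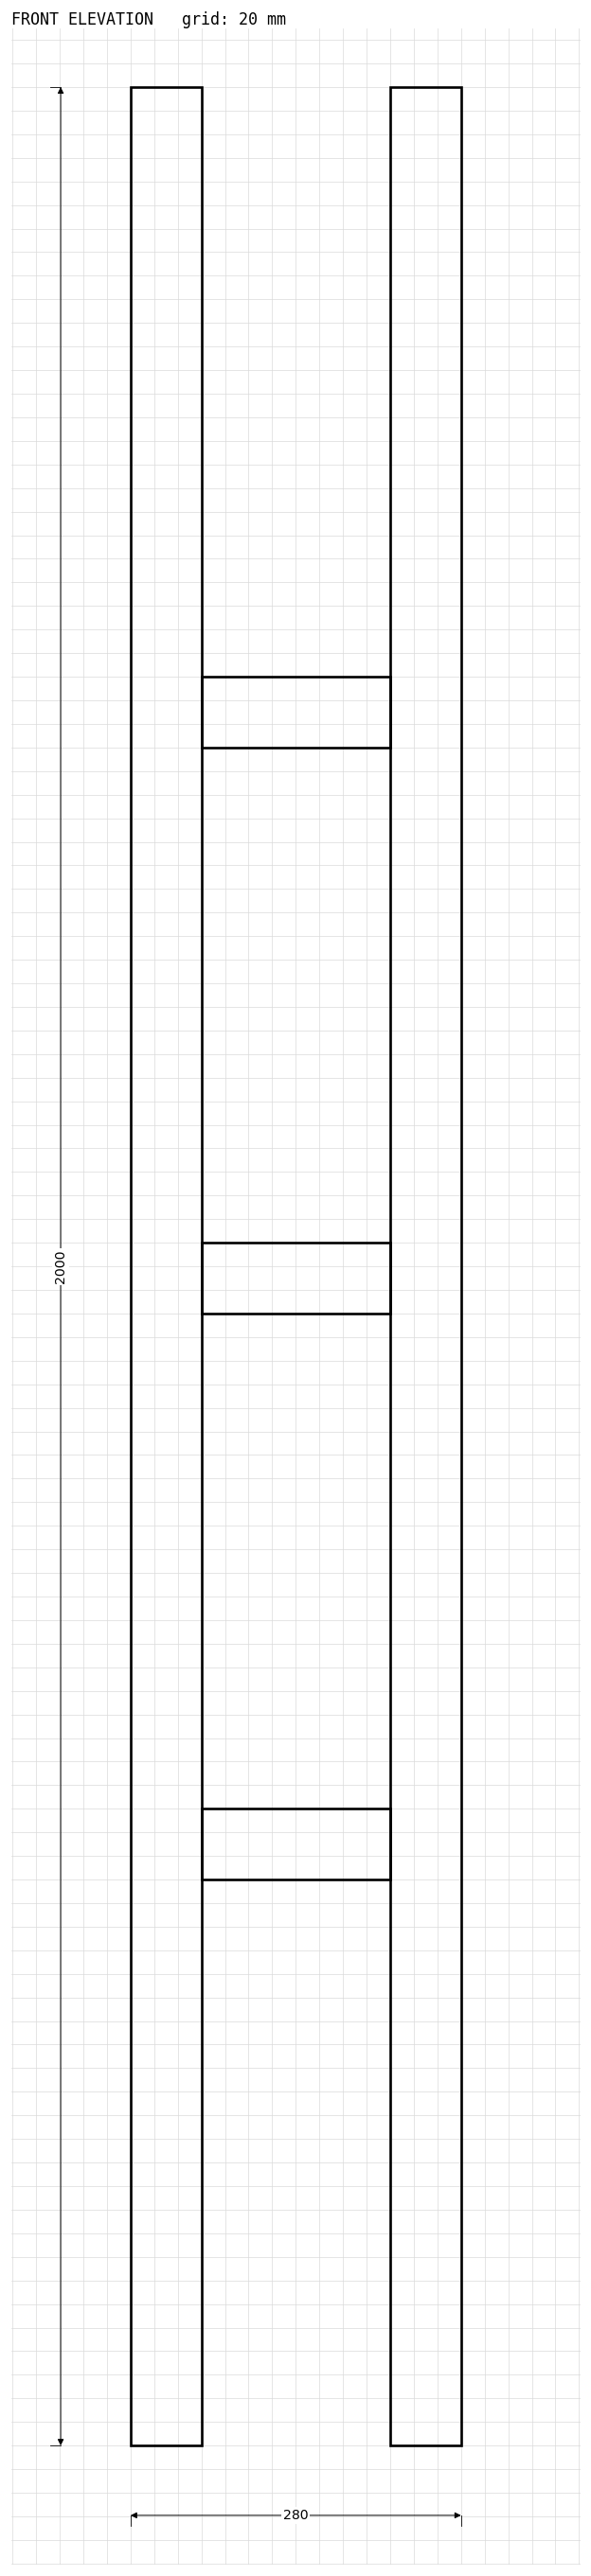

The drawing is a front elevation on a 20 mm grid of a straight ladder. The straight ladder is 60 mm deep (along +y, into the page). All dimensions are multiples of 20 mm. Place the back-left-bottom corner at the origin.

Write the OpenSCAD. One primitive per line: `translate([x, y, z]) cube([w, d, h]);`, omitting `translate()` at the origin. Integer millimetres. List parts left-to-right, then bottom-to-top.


cube([60, 60, 2000]);
translate([60, 0, 480]) cube([160, 60, 60]);
translate([60, 0, 960]) cube([160, 60, 60]);
translate([60, 0, 1440]) cube([160, 60, 60]);
translate([220, 0, 0]) cube([60, 60, 2000]);
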